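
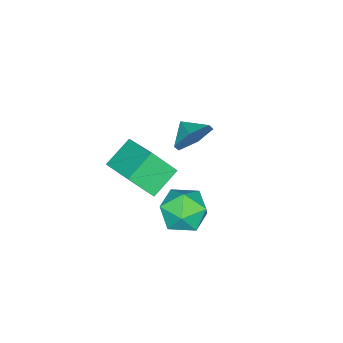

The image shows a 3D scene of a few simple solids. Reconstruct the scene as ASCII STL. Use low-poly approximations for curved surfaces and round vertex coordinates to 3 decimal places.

solid 
facet normal 0.358 0.863 -0.358
outer loop
vertex -2.104 0.996 -1.473
vertex -2.692 0.873 -2.358
vertex -3.097 1.391 -1.514
endloop
endfacet
facet normal -0.162 -0.311 0.936
outer loop
vertex -2.104 0.996 -1.473
vertex -3.097 1.391 -1.514
vertex -3.068 -0.033 -1.982
endloop
endfacet
facet normal 0.358 0.863 -0.358
outer loop
vertex -3.097 1.391 -1.514
vertex -2.692 0.873 -2.358
vertex -3.686 1.268 -2.399
endloop
endfacet
facet normal -0.802 -0.201 0.562
outer loop
vertex -3.097 1.391 -1.514
vertex -3.686 1.268 -2.399
vertex -3.068 -0.033 -1.982
endloop
endfacet
facet normal 0.358 0.863 -0.358
outer loop
vertex -3.686 1.268 -2.399
vertex -2.692 0.873 -2.358
vertex -3.281 0.75 -3.243
endloop
endfacet
facet normal -0.877 -0.461 -0.138
outer loop
vertex -3.686 1.268 -2.399
vertex -3.281 0.75 -3.243
vertex -3.068 -0.033 -1.982
endloop
endfacet
facet normal 0.358 0.863 -0.358
outer loop
vertex -3.281 0.75 -3.243
vertex -2.692 0.873 -2.358
vertex -2.287 0.355 -3.202
endloop
endfacet
facet normal -0.311 -0.830 -0.463
outer loop
vertex -3.281 0.75 -3.243
vertex -2.287 0.355 -3.202
vertex -3.068 -0.033 -1.982
endloop
endfacet
facet normal 0.358 0.863 -0.358
outer loop
vertex -2.287 0.355 -3.202
vertex -2.692 0.873 -2.358
vertex -1.699 0.478 -2.317
endloop
endfacet
facet normal 0.329 -0.940 -0.088
outer loop
vertex -2.287 0.355 -3.202
vertex -1.699 0.478 -2.317
vertex -3.068 -0.033 -1.982
endloop
endfacet
facet normal 0.358 0.863 -0.358
outer loop
vertex -1.699 0.478 -2.317
vertex -2.692 0.873 -2.358
vertex -2.104 0.996 -1.473
endloop
endfacet
facet normal 0.404 -0.681 0.611
outer loop
vertex -1.699 0.478 -2.317
vertex -2.104 0.996 -1.473
vertex -3.068 -0.033 -1.982
endloop
endfacet
facet normal -0.330 0.547 -0.769
outer loop
vertex 1.547 2.588 0.251
vertex 2.833 2.263 -0.532
vertex 0.653 0.943 -0.535
endloop
endfacet
facet normal -0.835 0.211 0.508
outer loop
vertex 1.187 0.057 0.712
vertex 1.547 2.588 0.251
vertex 0.653 0.943 -0.535
endloop
endfacet
facet normal -0.330 0.547 -0.770
outer loop
vertex 0.653 0.943 -0.535
vertex 2.833 2.263 -0.532
vertex 1.939 0.618 -1.317
endloop
endfacet
facet normal -0.440 -0.810 -0.387
outer loop
vertex 1.939 0.618 -1.317
vertex 1.187 0.057 0.712
vertex 0.653 0.943 -0.535
endloop
endfacet
facet normal 0.440 0.810 0.387
outer loop
vertex 1.547 2.588 0.251
vertex 3.367 1.377 0.715
vertex 2.833 2.263 -0.532
endloop
endfacet
facet normal -0.835 0.211 0.508
outer loop
vertex 2.081 1.702 1.497
vertex 1.547 2.588 0.251
vertex 1.187 0.057 0.712
endloop
endfacet
facet normal 0.440 0.810 0.387
outer loop
vertex 2.081 1.702 1.497
vertex 3.367 1.377 0.715
vertex 1.547 2.588 0.251
endloop
endfacet
facet normal 0.835 -0.211 -0.508
outer loop
vertex 2.833 2.263 -0.532
vertex 3.367 1.377 0.715
vertex 1.939 0.618 -1.317
endloop
endfacet
facet normal -0.440 -0.810 -0.387
outer loop
vertex 2.473 -0.268 -0.071
vertex 1.187 0.057 0.712
vertex 1.939 0.618 -1.317
endloop
endfacet
facet normal 0.835 -0.211 -0.508
outer loop
vertex 1.939 0.618 -1.317
vertex 3.367 1.377 0.715
vertex 2.473 -0.268 -0.071
endloop
endfacet
facet normal 0.330 -0.547 0.769
outer loop
vertex 2.473 -0.268 -0.071
vertex 2.081 1.702 1.497
vertex 1.187 0.057 0.712
endloop
endfacet
facet normal 0.330 -0.547 0.770
outer loop
vertex 3.367 1.377 0.715
vertex 2.081 1.702 1.497
vertex 2.473 -0.268 -0.071
endloop
endfacet
facet normal -0.141 0.973 -0.180
outer loop
vertex 0.962 3.166 -4.37
vertex -0.234 2.99 -4.385
vertex 0.324 3.263 -3.348
endloop
endfacet
facet normal 0.453 0.869 0.200
outer loop
vertex 0.962 3.166 -4.37
vertex 0.324 3.263 -3.348
vertex 1.396 2.702 -3.341
endloop
endfacet
facet normal 0.882 0.439 -0.174
outer loop
vertex 0.962 3.166 -4.37
vertex 1.396 2.702 -3.341
vertex 1.5 2.083 -4.375
endloop
endfacet
facet normal 0.552 0.278 -0.786
outer loop
vertex 0.962 3.166 -4.37
vertex 1.5 2.083 -4.375
vertex 0.493 2.261 -5.02
endloop
endfacet
facet normal -0.080 0.608 -0.790
outer loop
vertex 0.962 3.166 -4.37
vertex 0.493 2.261 -5.02
vertex -0.234 2.99 -4.385
endloop
endfacet
facet normal 0.272 0.530 0.803
outer loop
vertex 1.396 2.702 -3.341
vertex 0.324 3.263 -3.348
vertex 0.467 2.239 -2.72
endloop
endfacet
facet normal -0.689 0.700 0.187
outer loop
vertex 0.324 3.263 -3.348
vertex -0.234 2.99 -4.385
vertex -0.54 2.417 -3.365
endloop
endfacet
facet normal -0.589 0.109 -0.800
outer loop
vertex -0.234 2.99 -4.385
vertex 0.493 2.261 -5.02
vertex -0.436 1.798 -4.399
endloop
endfacet
facet normal 0.433 -0.426 -0.794
outer loop
vertex 0.493 2.261 -5.02
vertex 1.5 2.083 -4.375
vertex 0.636 1.237 -4.392
endloop
endfacet
facet normal 0.966 -0.166 0.197
outer loop
vertex 1.5 2.083 -4.375
vertex 1.396 2.702 -3.341
vertex 1.194 1.51 -3.355
endloop
endfacet
facet normal -0.552 -0.278 0.786
outer loop
vertex -0.002 1.334 -3.37
vertex 0.467 2.239 -2.72
vertex -0.54 2.417 -3.365
endloop
endfacet
facet normal -0.882 -0.439 0.174
outer loop
vertex -0.002 1.334 -3.37
vertex -0.54 2.417 -3.365
vertex -0.436 1.798 -4.399
endloop
endfacet
facet normal -0.453 -0.869 -0.200
outer loop
vertex -0.002 1.334 -3.37
vertex -0.436 1.798 -4.399
vertex 0.636 1.237 -4.392
endloop
endfacet
facet normal 0.141 -0.973 0.180
outer loop
vertex -0.002 1.334 -3.37
vertex 0.636 1.237 -4.392
vertex 1.194 1.51 -3.355
endloop
endfacet
facet normal 0.080 -0.608 0.790
outer loop
vertex -0.002 1.334 -3.37
vertex 1.194 1.51 -3.355
vertex 0.467 2.239 -2.72
endloop
endfacet
facet normal -0.433 0.426 0.794
outer loop
vertex -0.54 2.417 -3.365
vertex 0.467 2.239 -2.72
vertex 0.324 3.263 -3.348
endloop
endfacet
facet normal -0.966 0.166 -0.197
outer loop
vertex -0.436 1.798 -4.399
vertex -0.54 2.417 -3.365
vertex -0.234 2.99 -4.385
endloop
endfacet
facet normal -0.272 -0.530 -0.803
outer loop
vertex 0.636 1.237 -4.392
vertex -0.436 1.798 -4.399
vertex 0.493 2.261 -5.02
endloop
endfacet
facet normal 0.689 -0.700 -0.187
outer loop
vertex 1.194 1.51 -3.355
vertex 0.636 1.237 -4.392
vertex 1.5 2.083 -4.375
endloop
endfacet
facet normal 0.589 -0.109 0.800
outer loop
vertex 0.467 2.239 -2.72
vertex 1.194 1.51 -3.355
vertex 1.396 2.702 -3.341
endloop
endfacet

endsolid


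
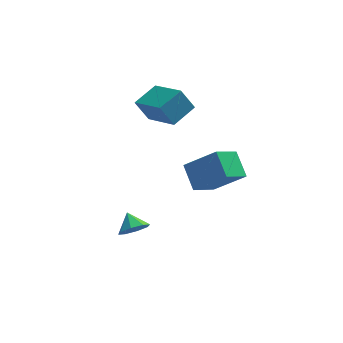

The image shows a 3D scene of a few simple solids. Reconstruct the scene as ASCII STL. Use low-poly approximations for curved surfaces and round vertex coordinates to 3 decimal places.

solid 
facet normal 0.255 -0.774 -0.579
outer loop
vertex -2.72 -0.44 -1.361
vertex -3.461 -0.481 -1.633
vertex -2.805 -0.1 -1.853
endloop
endfacet
facet normal 0.626 0.688 0.367
outer loop
vertex -2.72 -0.44 -1.361
vertex -2.805 -0.1 -1.853
vertex -3.719 0.301 -1.047
endloop
endfacet
facet normal 0.255 -0.774 -0.580
outer loop
vertex -2.805 -0.1 -1.853
vertex -3.461 -0.481 -1.633
vertex -3.275 0.017 -2.216
endloop
endfacet
facet normal 0.318 0.942 -0.108
outer loop
vertex -2.805 -0.1 -1.853
vertex -3.275 0.017 -2.216
vertex -3.719 0.301 -1.047
endloop
endfacet
facet normal 0.254 -0.774 -0.580
outer loop
vertex -3.275 0.017 -2.216
vertex -3.461 -0.481 -1.633
vertex -3.853 -0.157 -2.237
endloop
endfacet
facet normal -0.262 0.910 -0.321
outer loop
vertex -3.275 0.017 -2.216
vertex -3.853 -0.157 -2.237
vertex -3.719 0.301 -1.047
endloop
endfacet
facet normal 0.255 -0.773 -0.580
outer loop
vertex -3.853 -0.157 -2.237
vertex -3.461 -0.481 -1.633
vertex -4.202 -0.522 -1.904
endloop
endfacet
facet normal -0.779 0.610 -0.147
outer loop
vertex -3.853 -0.157 -2.237
vertex -4.202 -0.522 -1.904
vertex -3.719 0.301 -1.047
endloop
endfacet
facet normal 0.255 -0.774 -0.579
outer loop
vertex -4.202 -0.522 -1.904
vertex -3.461 -0.481 -1.633
vertex -4.117 -0.862 -1.412
endloop
endfacet
facet normal -0.925 0.219 0.311
outer loop
vertex -4.202 -0.522 -1.904
vertex -4.117 -0.862 -1.412
vertex -3.719 0.301 -1.047
endloop
endfacet
facet normal 0.255 -0.775 -0.579
outer loop
vertex -4.117 -0.862 -1.412
vertex -3.461 -0.481 -1.633
vertex -3.648 -0.979 -1.049
endloop
endfacet
facet normal -0.617 -0.035 0.786
outer loop
vertex -4.117 -0.862 -1.412
vertex -3.648 -0.979 -1.049
vertex -3.719 0.301 -1.047
endloop
endfacet
facet normal 0.254 -0.775 -0.579
outer loop
vertex -3.648 -0.979 -1.049
vertex -3.461 -0.481 -1.633
vertex -3.069 -0.805 -1.028
endloop
endfacet
facet normal -0.035 -0.004 0.999
outer loop
vertex -3.648 -0.979 -1.049
vertex -3.069 -0.805 -1.028
vertex -3.719 0.301 -1.047
endloop
endfacet
facet normal 0.256 -0.774 -0.580
outer loop
vertex -3.069 -0.805 -1.028
vertex -3.461 -0.481 -1.633
vertex -2.72 -0.44 -1.361
endloop
endfacet
facet normal 0.479 0.296 0.826
outer loop
vertex -3.069 -0.805 -1.028
vertex -2.72 -0.44 -1.361
vertex -3.719 0.301 -1.047
endloop
endfacet
facet normal -0.494 0.143 0.857
outer loop
vertex -0.899 3.194 5.218
vertex -1.933 4.912 4.336
vertex -1.965 2.313 4.75
endloop
endfacet
facet normal 0.471 -0.784 0.403
outer loop
vertex -1.327 2.128 3.644
vertex -0.899 3.194 5.218
vertex -1.965 2.313 4.75
endloop
endfacet
facet normal -0.494 0.143 0.857
outer loop
vertex -1.965 2.313 4.75
vertex -1.933 4.912 4.336
vertex -2.999 4.03 3.868
endloop
endfacet
facet normal -0.730 -0.604 -0.320
outer loop
vertex -2.999 4.03 3.868
vertex -1.327 2.128 3.644
vertex -1.965 2.313 4.75
endloop
endfacet
facet normal 0.730 0.604 0.320
outer loop
vertex -0.899 3.194 5.218
vertex -1.295 4.727 3.23
vertex -1.933 4.912 4.336
endloop
endfacet
facet normal 0.472 -0.784 0.403
outer loop
vertex -0.261 3.01 4.112
vertex -0.899 3.194 5.218
vertex -1.327 2.128 3.644
endloop
endfacet
facet normal 0.730 0.604 0.320
outer loop
vertex -0.261 3.01 4.112
vertex -1.295 4.727 3.23
vertex -0.899 3.194 5.218
endloop
endfacet
facet normal -0.472 0.784 -0.403
outer loop
vertex -1.933 4.912 4.336
vertex -1.295 4.727 3.23
vertex -2.999 4.03 3.868
endloop
endfacet
facet normal -0.730 -0.604 -0.321
outer loop
vertex -2.361 3.846 2.762
vertex -1.327 2.128 3.644
vertex -2.999 4.03 3.868
endloop
endfacet
facet normal -0.472 0.785 -0.403
outer loop
vertex -2.999 4.03 3.868
vertex -1.295 4.727 3.23
vertex -2.361 3.846 2.762
endloop
endfacet
facet normal 0.494 -0.143 -0.857
outer loop
vertex -2.361 3.846 2.762
vertex -0.261 3.01 4.112
vertex -1.327 2.128 3.644
endloop
endfacet
facet normal 0.494 -0.143 -0.857
outer loop
vertex -1.295 4.727 3.23
vertex -0.261 3.01 4.112
vertex -2.361 3.846 2.762
endloop
endfacet
facet normal -0.649 -0.553 0.523
outer loop
vertex 0.466 -2.869 3.989
vertex 0.147 -1.732 4.796
vertex -0.938 -2.388 2.755
endloop
endfacet
facet normal 0.224 -0.795 -0.564
outer loop
vertex 0.093 -1.508 1.924
vertex 0.466 -2.869 3.989
vertex -0.938 -2.388 2.755
endloop
endfacet
facet normal -0.649 -0.553 0.523
outer loop
vertex -0.938 -2.388 2.755
vertex 0.147 -1.732 4.796
vertex -1.257 -1.251 3.562
endloop
endfacet
facet normal -0.728 0.249 -0.639
outer loop
vertex -1.257 -1.251 3.562
vertex 0.093 -1.508 1.924
vertex -0.938 -2.388 2.755
endloop
endfacet
facet normal 0.728 -0.249 0.639
outer loop
vertex 0.466 -2.869 3.989
vertex 1.178 -0.852 3.965
vertex 0.147 -1.732 4.796
endloop
endfacet
facet normal 0.224 -0.795 -0.564
outer loop
vertex 1.497 -1.989 3.158
vertex 0.466 -2.869 3.989
vertex 0.093 -1.508 1.924
endloop
endfacet
facet normal 0.728 -0.249 0.639
outer loop
vertex 1.497 -1.989 3.158
vertex 1.178 -0.852 3.965
vertex 0.466 -2.869 3.989
endloop
endfacet
facet normal -0.224 0.795 0.564
outer loop
vertex 0.147 -1.732 4.796
vertex 1.178 -0.852 3.965
vertex -1.257 -1.251 3.562
endloop
endfacet
facet normal -0.728 0.249 -0.639
outer loop
vertex -0.226 -0.371 2.731
vertex 0.093 -1.508 1.924
vertex -1.257 -1.251 3.562
endloop
endfacet
facet normal -0.224 0.795 0.564
outer loop
vertex -1.257 -1.251 3.562
vertex 1.178 -0.852 3.965
vertex -0.226 -0.371 2.731
endloop
endfacet
facet normal 0.649 0.553 -0.523
outer loop
vertex -0.226 -0.371 2.731
vertex 1.497 -1.989 3.158
vertex 0.093 -1.508 1.924
endloop
endfacet
facet normal 0.649 0.553 -0.523
outer loop
vertex 1.178 -0.852 3.965
vertex 1.497 -1.989 3.158
vertex -0.226 -0.371 2.731
endloop
endfacet

endsolid


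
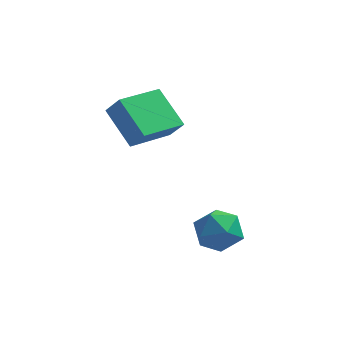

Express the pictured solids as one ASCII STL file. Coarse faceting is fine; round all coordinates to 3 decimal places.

solid 
facet normal -0.599 -0.784 0.163
outer loop
vertex -2.194 -0.225 3.352
vertex -2.796 0.055 2.487
vertex -1.035 -1.356 2.179
endloop
endfacet
facet normal 0.552 -0.257 0.793
outer loop
vertex 0.236 0.305 1.833
vertex -2.194 -0.225 3.352
vertex -1.035 -1.356 2.179
endloop
endfacet
facet normal -0.599 -0.784 0.163
outer loop
vertex -1.035 -1.356 2.179
vertex -2.796 0.055 2.487
vertex -1.636 -1.076 1.314
endloop
endfacet
facet normal 0.580 -0.566 -0.586
outer loop
vertex -1.636 -1.076 1.314
vertex 0.236 0.305 1.833
vertex -1.035 -1.356 2.179
endloop
endfacet
facet normal -0.580 0.566 0.587
outer loop
vertex -2.194 -0.225 3.352
vertex -1.525 1.716 2.141
vertex -2.796 0.055 2.487
endloop
endfacet
facet normal 0.552 -0.257 0.793
outer loop
vertex -0.924 1.436 3.006
vertex -2.194 -0.225 3.352
vertex 0.236 0.305 1.833
endloop
endfacet
facet normal -0.580 0.566 0.586
outer loop
vertex -0.924 1.436 3.006
vertex -1.525 1.716 2.141
vertex -2.194 -0.225 3.352
endloop
endfacet
facet normal -0.552 0.257 -0.793
outer loop
vertex -2.796 0.055 2.487
vertex -1.525 1.716 2.141
vertex -1.636 -1.076 1.314
endloop
endfacet
facet normal 0.580 -0.565 -0.587
outer loop
vertex -0.366 0.585 0.968
vertex 0.236 0.305 1.833
vertex -1.636 -1.076 1.314
endloop
endfacet
facet normal -0.552 0.257 -0.793
outer loop
vertex -1.636 -1.076 1.314
vertex -1.525 1.716 2.141
vertex -0.366 0.585 0.968
endloop
endfacet
facet normal 0.599 0.784 -0.163
outer loop
vertex -0.366 0.585 0.968
vertex -0.924 1.436 3.006
vertex 0.236 0.305 1.833
endloop
endfacet
facet normal 0.600 0.784 -0.163
outer loop
vertex -1.525 1.716 2.141
vertex -0.924 1.436 3.006
vertex -0.366 0.585 0.968
endloop
endfacet
facet normal 0.317 -0.243 0.917
outer loop
vertex 2.657 -2.185 -1.385
vertex 1.673 -2.569 -1.146
vertex 2.419 -3.224 -1.578
endloop
endfacet
facet normal 0.851 -0.278 0.445
outer loop
vertex 2.657 -2.185 -1.385
vertex 2.419 -3.224 -1.578
vertex 2.985 -2.654 -2.305
endloop
endfacet
facet normal 0.920 0.365 0.142
outer loop
vertex 2.657 -2.185 -1.385
vertex 2.985 -2.654 -2.305
vertex 2.588 -1.646 -2.321
endloop
endfacet
facet normal 0.428 0.796 0.427
outer loop
vertex 2.657 -2.185 -1.385
vertex 2.588 -1.646 -2.321
vertex 1.777 -1.594 -1.605
endloop
endfacet
facet normal 0.056 0.420 0.906
outer loop
vertex 2.657 -2.185 -1.385
vertex 1.777 -1.594 -1.605
vertex 1.673 -2.569 -1.146
endloop
endfacet
facet normal 0.666 -0.743 -0.064
outer loop
vertex 2.985 -2.654 -2.305
vertex 2.419 -3.224 -1.578
vertex 2.203 -3.326 -2.635
endloop
endfacet
facet normal -0.199 -0.687 0.699
outer loop
vertex 2.419 -3.224 -1.578
vertex 1.673 -2.569 -1.146
vertex 1.392 -3.274 -1.919
endloop
endfacet
facet normal -0.621 0.387 0.682
outer loop
vertex 1.673 -2.569 -1.146
vertex 1.777 -1.594 -1.605
vertex 0.995 -2.266 -1.935
endloop
endfacet
facet normal -0.018 0.996 -0.092
outer loop
vertex 1.777 -1.594 -1.605
vertex 2.588 -1.646 -2.321
vertex 1.561 -1.696 -2.662
endloop
endfacet
facet normal 0.778 0.297 -0.554
outer loop
vertex 2.588 -1.646 -2.321
vertex 2.985 -2.654 -2.305
vertex 2.307 -2.351 -3.094
endloop
endfacet
facet normal -0.428 -0.796 -0.427
outer loop
vertex 1.323 -2.735 -2.855
vertex 2.203 -3.326 -2.635
vertex 1.392 -3.274 -1.919
endloop
endfacet
facet normal -0.920 -0.365 -0.142
outer loop
vertex 1.323 -2.735 -2.855
vertex 1.392 -3.274 -1.919
vertex 0.995 -2.266 -1.935
endloop
endfacet
facet normal -0.851 0.278 -0.445
outer loop
vertex 1.323 -2.735 -2.855
vertex 0.995 -2.266 -1.935
vertex 1.561 -1.696 -2.662
endloop
endfacet
facet normal -0.317 0.243 -0.917
outer loop
vertex 1.323 -2.735 -2.855
vertex 1.561 -1.696 -2.662
vertex 2.307 -2.351 -3.094
endloop
endfacet
facet normal -0.056 -0.420 -0.906
outer loop
vertex 1.323 -2.735 -2.855
vertex 2.307 -2.351 -3.094
vertex 2.203 -3.326 -2.635
endloop
endfacet
facet normal 0.018 -0.996 0.092
outer loop
vertex 1.392 -3.274 -1.919
vertex 2.203 -3.326 -2.635
vertex 2.419 -3.224 -1.578
endloop
endfacet
facet normal -0.778 -0.297 0.554
outer loop
vertex 0.995 -2.266 -1.935
vertex 1.392 -3.274 -1.919
vertex 1.673 -2.569 -1.146
endloop
endfacet
facet normal -0.666 0.743 0.064
outer loop
vertex 1.561 -1.696 -2.662
vertex 0.995 -2.266 -1.935
vertex 1.777 -1.594 -1.605
endloop
endfacet
facet normal 0.199 0.687 -0.699
outer loop
vertex 2.307 -2.351 -3.094
vertex 1.561 -1.696 -2.662
vertex 2.588 -1.646 -2.321
endloop
endfacet
facet normal 0.621 -0.387 -0.682
outer loop
vertex 2.203 -3.326 -2.635
vertex 2.307 -2.351 -3.094
vertex 2.985 -2.654 -2.305
endloop
endfacet

endsolid


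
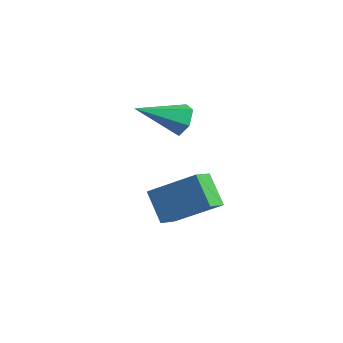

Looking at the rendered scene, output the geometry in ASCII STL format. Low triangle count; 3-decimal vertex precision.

solid 
facet normal -0.485 0.825 -0.290
outer loop
vertex -3.116 1.33 -2.971
vertex -1.812 2.473 -1.896
vertex -2.28 1.428 -4.09
endloop
endfacet
facet normal -0.639 -0.560 -0.527
outer loop
vertex -1.868 0.727 -3.844
vertex -3.116 1.33 -2.971
vertex -2.28 1.428 -4.09
endloop
endfacet
facet normal -0.485 0.825 -0.290
outer loop
vertex -2.28 1.428 -4.09
vertex -1.812 2.473 -1.896
vertex -0.976 2.571 -3.015
endloop
endfacet
facet normal 0.597 0.070 -0.799
outer loop
vertex -0.976 2.571 -3.015
vertex -1.868 0.727 -3.844
vertex -2.28 1.428 -4.09
endloop
endfacet
facet normal -0.597 -0.070 0.799
outer loop
vertex -3.116 1.33 -2.971
vertex -1.4 1.772 -1.65
vertex -1.812 2.473 -1.896
endloop
endfacet
facet normal -0.639 -0.560 -0.527
outer loop
vertex -2.704 0.629 -2.725
vertex -3.116 1.33 -2.971
vertex -1.868 0.727 -3.844
endloop
endfacet
facet normal -0.597 -0.070 0.799
outer loop
vertex -2.704 0.629 -2.725
vertex -1.4 1.772 -1.65
vertex -3.116 1.33 -2.971
endloop
endfacet
facet normal 0.639 0.560 0.527
outer loop
vertex -1.812 2.473 -1.896
vertex -1.4 1.772 -1.65
vertex -0.976 2.571 -3.015
endloop
endfacet
facet normal 0.597 0.070 -0.799
outer loop
vertex -0.564 1.87 -2.769
vertex -1.868 0.727 -3.844
vertex -0.976 2.571 -3.015
endloop
endfacet
facet normal 0.639 0.560 0.527
outer loop
vertex -0.976 2.571 -3.015
vertex -1.4 1.772 -1.65
vertex -0.564 1.87 -2.769
endloop
endfacet
facet normal 0.485 -0.825 0.290
outer loop
vertex -0.564 1.87 -2.769
vertex -2.704 0.629 -2.725
vertex -1.868 0.727 -3.844
endloop
endfacet
facet normal 0.485 -0.825 0.290
outer loop
vertex -1.4 1.772 -1.65
vertex -2.704 0.629 -2.725
vertex -0.564 1.87 -2.769
endloop
endfacet
facet normal 0.136 0.906 -0.400
outer loop
vertex -1.647 1.281 0.095
vertex -1.96 1.568 0.639
vertex -1.277 1.469 0.647
endloop
endfacet
facet normal 0.745 -0.597 -0.296
outer loop
vertex -1.647 1.281 0.095
vertex -1.277 1.469 0.647
vertex -2.2 -0.028 1.341
endloop
endfacet
facet normal 0.136 0.907 -0.399
outer loop
vertex -1.277 1.469 0.647
vertex -1.96 1.568 0.639
vertex -1.59 1.755 1.191
endloop
endfacet
facet normal 0.790 -0.222 0.571
outer loop
vertex -1.277 1.469 0.647
vertex -1.59 1.755 1.191
vertex -2.2 -0.028 1.341
endloop
endfacet
facet normal 0.136 0.907 -0.399
outer loop
vertex -1.59 1.755 1.191
vertex -1.96 1.568 0.639
vertex -2.273 1.854 1.183
endloop
endfacet
facet normal 0.000 0.084 0.996
outer loop
vertex -1.59 1.755 1.191
vertex -2.273 1.854 1.183
vertex -2.2 -0.028 1.341
endloop
endfacet
facet normal 0.136 0.907 -0.399
outer loop
vertex -2.273 1.854 1.183
vertex -1.96 1.568 0.639
vertex -2.643 1.667 0.631
endloop
endfacet
facet normal -0.833 0.014 0.553
outer loop
vertex -2.273 1.854 1.183
vertex -2.643 1.667 0.631
vertex -2.2 -0.028 1.341
endloop
endfacet
facet normal 0.136 0.907 -0.398
outer loop
vertex -2.643 1.667 0.631
vertex -1.96 1.568 0.639
vertex -2.329 1.381 0.087
endloop
endfacet
facet normal -0.877 -0.362 -0.316
outer loop
vertex -2.643 1.667 0.631
vertex -2.329 1.381 0.087
vertex -2.2 -0.028 1.341
endloop
endfacet
facet normal 0.138 0.907 -0.399
outer loop
vertex -2.329 1.381 0.087
vertex -1.96 1.568 0.639
vertex -1.647 1.281 0.095
endloop
endfacet
facet normal -0.089 -0.667 -0.740
outer loop
vertex -2.329 1.381 0.087
vertex -1.647 1.281 0.095
vertex -2.2 -0.028 1.341
endloop
endfacet

endsolid


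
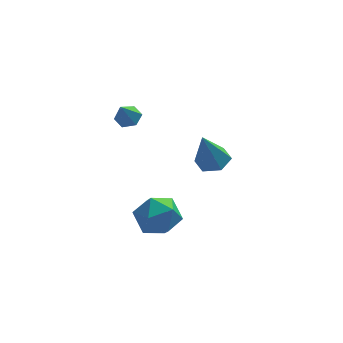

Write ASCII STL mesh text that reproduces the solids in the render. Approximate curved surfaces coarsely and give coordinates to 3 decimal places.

solid 
facet normal -0.634 0.522 0.570
outer loop
vertex -3.544 2.147 -0.941
vertex -2.85 2.209 -0.226
vertex -2.904 2.914 -0.931
endloop
endfacet
facet normal -0.761 0.637 -0.122
outer loop
vertex -3.544 2.147 -0.941
vertex -2.904 2.914 -0.931
vertex -3.137 2.47 -1.795
endloop
endfacet
facet normal -0.904 0.007 -0.428
outer loop
vertex -3.544 2.147 -0.941
vertex -3.137 2.47 -1.795
vertex -3.226 1.49 -1.623
endloop
endfacet
facet normal -0.865 -0.497 0.075
outer loop
vertex -3.544 2.147 -0.941
vertex -3.226 1.49 -1.623
vertex -3.049 1.329 -0.654
endloop
endfacet
facet normal -0.698 -0.179 0.693
outer loop
vertex -3.544 2.147 -0.941
vertex -3.049 1.329 -0.654
vertex -2.85 2.209 -0.226
endloop
endfacet
facet normal -0.164 0.895 -0.416
outer loop
vertex -3.137 2.47 -1.795
vertex -2.904 2.914 -0.931
vertex -2.191 2.731 -1.606
endloop
endfacet
facet normal 0.041 0.708 0.705
outer loop
vertex -2.904 2.914 -0.931
vertex -2.85 2.209 -0.226
vertex -2.014 2.57 -0.637
endloop
endfacet
facet normal -0.063 -0.425 0.903
outer loop
vertex -2.85 2.209 -0.226
vertex -3.049 1.329 -0.654
vertex -2.103 1.59 -0.465
endloop
endfacet
facet normal -0.331 -0.939 -0.095
outer loop
vertex -3.049 1.329 -0.654
vertex -3.226 1.49 -1.623
vertex -2.336 1.146 -1.329
endloop
endfacet
facet normal -0.394 -0.124 -0.911
outer loop
vertex -3.226 1.49 -1.623
vertex -3.137 2.47 -1.795
vertex -2.39 1.851 -2.034
endloop
endfacet
facet normal 0.865 0.497 -0.075
outer loop
vertex -1.696 1.913 -1.319
vertex -2.191 2.731 -1.606
vertex -2.014 2.57 -0.637
endloop
endfacet
facet normal 0.904 -0.007 0.428
outer loop
vertex -1.696 1.913 -1.319
vertex -2.014 2.57 -0.637
vertex -2.103 1.59 -0.465
endloop
endfacet
facet normal 0.761 -0.637 0.122
outer loop
vertex -1.696 1.913 -1.319
vertex -2.103 1.59 -0.465
vertex -2.336 1.146 -1.329
endloop
endfacet
facet normal 0.634 -0.522 -0.570
outer loop
vertex -1.696 1.913 -1.319
vertex -2.336 1.146 -1.329
vertex -2.39 1.851 -2.034
endloop
endfacet
facet normal 0.698 0.179 -0.693
outer loop
vertex -1.696 1.913 -1.319
vertex -2.39 1.851 -2.034
vertex -2.191 2.731 -1.606
endloop
endfacet
facet normal 0.331 0.939 0.095
outer loop
vertex -2.014 2.57 -0.637
vertex -2.191 2.731 -1.606
vertex -2.904 2.914 -0.931
endloop
endfacet
facet normal 0.394 0.124 0.911
outer loop
vertex -2.103 1.59 -0.465
vertex -2.014 2.57 -0.637
vertex -2.85 2.209 -0.226
endloop
endfacet
facet normal 0.164 -0.895 0.416
outer loop
vertex -2.336 1.146 -1.329
vertex -2.103 1.59 -0.465
vertex -3.049 1.329 -0.654
endloop
endfacet
facet normal -0.041 -0.708 -0.705
outer loop
vertex -2.39 1.851 -2.034
vertex -2.336 1.146 -1.329
vertex -3.226 1.49 -1.623
endloop
endfacet
facet normal 0.063 0.425 -0.903
outer loop
vertex -2.191 2.731 -1.606
vertex -2.39 1.851 -2.034
vertex -3.137 2.47 -1.795
endloop
endfacet
facet normal 0.276 0.187 -0.943
outer loop
vertex 0.306 3.217 0.933
vertex -0.37 3.407 0.773
vertex 0.097 3.902 1.008
endloop
endfacet
facet normal 0.762 0.164 0.627
outer loop
vertex 0.306 3.217 0.933
vertex 0.097 3.902 1.008
vertex -0.83 3.093 2.347
endloop
endfacet
facet normal 0.276 0.187 -0.943
outer loop
vertex 0.097 3.902 1.008
vertex -0.37 3.407 0.773
vertex -0.579 4.092 0.848
endloop
endfacet
facet normal 0.097 0.821 0.563
outer loop
vertex 0.097 3.902 1.008
vertex -0.579 4.092 0.848
vertex -0.83 3.093 2.347
endloop
endfacet
facet normal 0.276 0.187 -0.943
outer loop
vertex -0.579 4.092 0.848
vertex -0.37 3.407 0.773
vertex -1.046 3.597 0.613
endloop
endfacet
facet normal -0.761 0.591 0.267
outer loop
vertex -0.579 4.092 0.848
vertex -1.046 3.597 0.613
vertex -0.83 3.093 2.347
endloop
endfacet
facet normal 0.276 0.187 -0.943
outer loop
vertex -1.046 3.597 0.613
vertex -0.37 3.407 0.773
vertex -0.837 2.912 0.538
endloop
endfacet
facet normal -0.955 -0.295 0.033
outer loop
vertex -1.046 3.597 0.613
vertex -0.837 2.912 0.538
vertex -0.83 3.093 2.347
endloop
endfacet
facet normal 0.276 0.187 -0.943
outer loop
vertex -0.837 2.912 0.538
vertex -0.37 3.407 0.773
vertex -0.161 2.722 0.698
endloop
endfacet
facet normal -0.290 -0.952 0.096
outer loop
vertex -0.837 2.912 0.538
vertex -0.161 2.722 0.698
vertex -0.83 3.093 2.347
endloop
endfacet
facet normal 0.276 0.187 -0.943
outer loop
vertex -0.161 2.722 0.698
vertex -0.37 3.407 0.773
vertex 0.306 3.217 0.933
endloop
endfacet
facet normal 0.568 -0.723 0.393
outer loop
vertex -0.161 2.722 0.698
vertex 0.306 3.217 0.933
vertex -0.83 3.093 2.347
endloop
endfacet
facet normal 0.294 0.436 -0.850
outer loop
vertex -2.982 3.719 3.36
vertex -3.498 3.8 3.223
vertex -3.232 4.174 3.507
endloop
endfacet
facet normal 0.654 0.118 0.748
outer loop
vertex -2.982 3.719 3.36
vertex -3.232 4.174 3.507
vertex -3.822 3.32 4.157
endloop
endfacet
facet normal 0.296 0.435 -0.850
outer loop
vertex -3.232 4.174 3.507
vertex -3.498 3.8 3.223
vertex -3.747 4.256 3.37
endloop
endfacet
facet normal -0.099 0.645 0.758
outer loop
vertex -3.232 4.174 3.507
vertex -3.747 4.256 3.37
vertex -3.822 3.32 4.157
endloop
endfacet
facet normal 0.297 0.436 -0.849
outer loop
vertex -3.747 4.256 3.37
vertex -3.498 3.8 3.223
vertex -4.013 3.882 3.085
endloop
endfacet
facet normal -0.869 0.357 0.342
outer loop
vertex -3.747 4.256 3.37
vertex -4.013 3.882 3.085
vertex -3.822 3.32 4.157
endloop
endfacet
facet normal 0.297 0.436 -0.849
outer loop
vertex -4.013 3.882 3.085
vertex -3.498 3.8 3.223
vertex -3.764 3.426 2.938
endloop
endfacet
facet normal -0.886 -0.457 -0.082
outer loop
vertex -4.013 3.882 3.085
vertex -3.764 3.426 2.938
vertex -3.822 3.32 4.157
endloop
endfacet
facet normal 0.294 0.438 -0.849
outer loop
vertex -3.764 3.426 2.938
vertex -3.498 3.8 3.223
vertex -3.248 3.345 3.075
endloop
endfacet
facet normal -0.131 -0.987 -0.092
outer loop
vertex -3.764 3.426 2.938
vertex -3.248 3.345 3.075
vertex -3.822 3.32 4.157
endloop
endfacet
facet normal 0.294 0.438 -0.849
outer loop
vertex -3.248 3.345 3.075
vertex -3.498 3.8 3.223
vertex -2.982 3.719 3.36
endloop
endfacet
facet normal 0.638 -0.699 0.322
outer loop
vertex -3.248 3.345 3.075
vertex -2.982 3.719 3.36
vertex -3.822 3.32 4.157
endloop
endfacet

endsolid


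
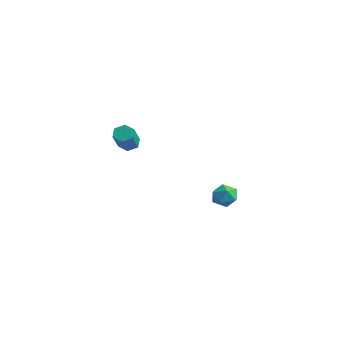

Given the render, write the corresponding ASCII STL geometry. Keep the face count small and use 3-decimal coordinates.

solid 
facet normal 0.293 0.222 0.930
outer loop
vertex -3.003 4.075 -1.429
vertex -3.5 3.603 -1.16
vertex -2.819 3.371 -1.319
endloop
endfacet
facet normal 0.833 0.291 0.470
outer loop
vertex -3.003 4.075 -1.429
vertex -2.819 3.371 -1.319
vertex -2.597 3.719 -1.928
endloop
endfacet
facet normal 0.641 0.767 -0.025
outer loop
vertex -3.003 4.075 -1.429
vertex -2.597 3.719 -1.928
vertex -3.14 4.166 -2.146
endloop
endfacet
facet normal -0.018 0.991 0.129
outer loop
vertex -3.003 4.075 -1.429
vertex -3.14 4.166 -2.146
vertex -3.698 4.094 -1.672
endloop
endfacet
facet normal -0.233 0.655 0.719
outer loop
vertex -3.003 4.075 -1.429
vertex -3.698 4.094 -1.672
vertex -3.5 3.603 -1.16
endloop
endfacet
facet normal 0.930 -0.337 0.146
outer loop
vertex -2.597 3.719 -1.928
vertex -2.819 3.371 -1.319
vertex -2.842 3.026 -1.968
endloop
endfacet
facet normal 0.055 -0.450 0.891
outer loop
vertex -2.819 3.371 -1.319
vertex -3.5 3.603 -1.16
vertex -3.4 2.954 -1.494
endloop
endfacet
facet normal -0.798 0.250 0.549
outer loop
vertex -3.5 3.603 -1.16
vertex -3.698 4.094 -1.672
vertex -3.943 3.401 -1.712
endloop
endfacet
facet normal -0.448 0.796 -0.407
outer loop
vertex -3.698 4.094 -1.672
vertex -3.14 4.166 -2.146
vertex -3.721 3.749 -2.321
endloop
endfacet
facet normal 0.619 0.433 -0.655
outer loop
vertex -3.14 4.166 -2.146
vertex -2.597 3.719 -1.928
vertex -3.04 3.517 -2.48
endloop
endfacet
facet normal 0.018 -0.991 -0.129
outer loop
vertex -3.537 3.045 -2.211
vertex -2.842 3.026 -1.968
vertex -3.4 2.954 -1.494
endloop
endfacet
facet normal -0.641 -0.767 0.025
outer loop
vertex -3.537 3.045 -2.211
vertex -3.4 2.954 -1.494
vertex -3.943 3.401 -1.712
endloop
endfacet
facet normal -0.833 -0.291 -0.470
outer loop
vertex -3.537 3.045 -2.211
vertex -3.943 3.401 -1.712
vertex -3.721 3.749 -2.321
endloop
endfacet
facet normal -0.293 -0.222 -0.930
outer loop
vertex -3.537 3.045 -2.211
vertex -3.721 3.749 -2.321
vertex -3.04 3.517 -2.48
endloop
endfacet
facet normal 0.233 -0.655 -0.719
outer loop
vertex -3.537 3.045 -2.211
vertex -3.04 3.517 -2.48
vertex -2.842 3.026 -1.968
endloop
endfacet
facet normal 0.448 -0.796 0.407
outer loop
vertex -3.4 2.954 -1.494
vertex -2.842 3.026 -1.968
vertex -2.819 3.371 -1.319
endloop
endfacet
facet normal -0.619 -0.433 0.655
outer loop
vertex -3.943 3.401 -1.712
vertex -3.4 2.954 -1.494
vertex -3.5 3.603 -1.16
endloop
endfacet
facet normal -0.930 0.337 -0.146
outer loop
vertex -3.721 3.749 -2.321
vertex -3.943 3.401 -1.712
vertex -3.698 4.094 -1.672
endloop
endfacet
facet normal -0.055 0.450 -0.891
outer loop
vertex -3.04 3.517 -2.48
vertex -3.721 3.749 -2.321
vertex -3.14 4.166 -2.146
endloop
endfacet
facet normal 0.798 -0.250 -0.549
outer loop
vertex -2.842 3.026 -1.968
vertex -3.04 3.517 -2.48
vertex -2.597 3.719 -1.928
endloop
endfacet
facet normal -0.500 0.534 -0.682
outer loop
vertex -2.305 -2.558 2.809
vertex -2.552 -2.304 3.189
vertex -2.103 -2.12 3.004
endloop
endfacet
facet normal 0.774 -0.077 -0.628
outer loop
vertex -2.305 -2.558 2.809
vertex -2.103 -2.12 3.004
vertex -1.6 -3.31 3.771
endloop
endfacet
facet normal 0.774 -0.078 -0.629
outer loop
vertex -1.6 -3.31 3.771
vertex -2.103 -2.12 3.004
vertex -1.398 -2.873 3.965
endloop
endfacet
facet normal 0.499 -0.534 0.683
outer loop
vertex -1.6 -3.31 3.771
vertex -1.398 -2.873 3.965
vertex -1.848 -3.056 4.151
endloop
endfacet
facet normal -0.500 0.534 -0.682
outer loop
vertex -2.103 -2.12 3.004
vertex -2.552 -2.304 3.189
vertex -2.35 -1.866 3.384
endloop
endfacet
facet normal 0.724 0.690 0.009
outer loop
vertex -2.103 -2.12 3.004
vertex -2.35 -1.866 3.384
vertex -1.398 -2.873 3.965
endloop
endfacet
facet normal 0.724 0.690 0.011
outer loop
vertex -1.398 -2.873 3.965
vertex -2.35 -1.866 3.384
vertex -1.646 -2.619 4.346
endloop
endfacet
facet normal 0.499 -0.535 0.682
outer loop
vertex -1.398 -2.873 3.965
vertex -1.646 -2.619 4.346
vertex -1.848 -3.056 4.151
endloop
endfacet
facet normal -0.499 0.534 -0.683
outer loop
vertex -2.35 -1.866 3.384
vertex -2.552 -2.304 3.189
vertex -2.8 -2.05 3.569
endloop
endfacet
facet normal -0.051 0.768 0.639
outer loop
vertex -2.35 -1.866 3.384
vertex -2.8 -2.05 3.569
vertex -1.646 -2.619 4.346
endloop
endfacet
facet normal -0.050 0.769 0.638
outer loop
vertex -1.646 -2.619 4.346
vertex -2.8 -2.05 3.569
vertex -2.095 -2.802 4.531
endloop
endfacet
facet normal 0.499 -0.535 0.682
outer loop
vertex -1.646 -2.619 4.346
vertex -2.095 -2.802 4.531
vertex -1.848 -3.056 4.151
endloop
endfacet
facet normal -0.499 0.534 -0.683
outer loop
vertex -2.8 -2.05 3.569
vertex -2.552 -2.304 3.189
vertex -3.002 -2.487 3.375
endloop
endfacet
facet normal -0.774 0.079 0.629
outer loop
vertex -2.8 -2.05 3.569
vertex -3.002 -2.487 3.375
vertex -2.095 -2.802 4.531
endloop
endfacet
facet normal -0.774 0.077 0.628
outer loop
vertex -2.095 -2.802 4.531
vertex -3.002 -2.487 3.375
vertex -2.297 -3.24 4.336
endloop
endfacet
facet normal 0.500 -0.534 0.682
outer loop
vertex -2.095 -2.802 4.531
vertex -2.297 -3.24 4.336
vertex -1.848 -3.056 4.151
endloop
endfacet
facet normal -0.499 0.535 -0.682
outer loop
vertex -3.002 -2.487 3.375
vertex -2.552 -2.304 3.189
vertex -2.754 -2.741 2.994
endloop
endfacet
facet normal -0.723 -0.690 -0.010
outer loop
vertex -3.002 -2.487 3.375
vertex -2.754 -2.741 2.994
vertex -2.297 -3.24 4.336
endloop
endfacet
facet normal -0.724 -0.690 -0.010
outer loop
vertex -2.297 -3.24 4.336
vertex -2.754 -2.741 2.994
vertex -2.05 -3.494 3.956
endloop
endfacet
facet normal 0.500 -0.534 0.682
outer loop
vertex -2.297 -3.24 4.336
vertex -2.05 -3.494 3.956
vertex -1.848 -3.056 4.151
endloop
endfacet
facet normal -0.499 0.535 -0.682
outer loop
vertex -2.754 -2.741 2.994
vertex -2.552 -2.304 3.189
vertex -2.305 -2.558 2.809
endloop
endfacet
facet normal 0.050 -0.768 -0.638
outer loop
vertex -2.754 -2.741 2.994
vertex -2.305 -2.558 2.809
vertex -2.05 -3.494 3.956
endloop
endfacet
facet normal 0.052 -0.768 -0.638
outer loop
vertex -2.05 -3.494 3.956
vertex -2.305 -2.558 2.809
vertex -1.6 -3.31 3.771
endloop
endfacet
facet normal 0.499 -0.534 0.683
outer loop
vertex -2.05 -3.494 3.956
vertex -1.6 -3.31 3.771
vertex -1.848 -3.056 4.151
endloop
endfacet

endsolid


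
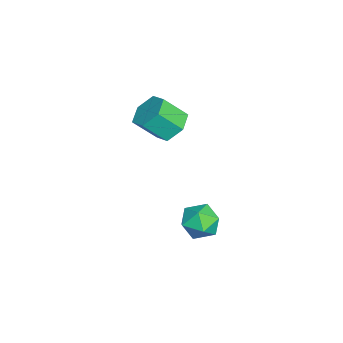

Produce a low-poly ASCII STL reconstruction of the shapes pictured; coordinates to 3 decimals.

solid 
facet normal -0.014 0.992 -0.124
outer loop
vertex -1.688 3.988 -3.979
vertex -2.327 4.009 -3.736
vertex -1.796 4.07 -3.309
endloop
endfacet
facet normal 0.648 0.762 0.011
outer loop
vertex -1.688 3.988 -3.979
vertex -1.796 4.07 -3.309
vertex -1.301 3.652 -3.526
endloop
endfacet
facet normal 0.823 0.285 -0.492
outer loop
vertex -1.688 3.988 -3.979
vertex -1.301 3.652 -3.526
vertex -1.526 3.333 -4.087
endloop
endfacet
facet normal 0.269 0.221 -0.937
outer loop
vertex -1.688 3.988 -3.979
vertex -1.526 3.333 -4.087
vertex -2.159 3.553 -4.217
endloop
endfacet
facet normal -0.249 0.658 -0.711
outer loop
vertex -1.688 3.988 -3.979
vertex -2.159 3.553 -4.217
vertex -2.327 4.009 -3.736
endloop
endfacet
facet normal 0.640 0.426 0.640
outer loop
vertex -1.301 3.652 -3.526
vertex -1.796 4.07 -3.309
vertex -1.701 3.467 -3.003
endloop
endfacet
facet normal -0.430 0.798 0.421
outer loop
vertex -1.796 4.07 -3.309
vertex -2.327 4.009 -3.736
vertex -2.334 3.687 -3.133
endloop
endfacet
facet normal -0.809 0.258 -0.528
outer loop
vertex -2.327 4.009 -3.736
vertex -2.159 3.553 -4.217
vertex -2.559 3.368 -3.694
endloop
endfacet
facet normal 0.027 -0.449 -0.893
outer loop
vertex -2.159 3.553 -4.217
vertex -1.526 3.333 -4.087
vertex -2.064 2.95 -3.911
endloop
endfacet
facet normal 0.922 -0.345 -0.174
outer loop
vertex -1.526 3.333 -4.087
vertex -1.301 3.652 -3.526
vertex -1.533 3.011 -3.484
endloop
endfacet
facet normal -0.269 -0.221 0.937
outer loop
vertex -2.172 3.032 -3.241
vertex -1.701 3.467 -3.003
vertex -2.334 3.687 -3.133
endloop
endfacet
facet normal -0.823 -0.285 0.492
outer loop
vertex -2.172 3.032 -3.241
vertex -2.334 3.687 -3.133
vertex -2.559 3.368 -3.694
endloop
endfacet
facet normal -0.648 -0.762 -0.011
outer loop
vertex -2.172 3.032 -3.241
vertex -2.559 3.368 -3.694
vertex -2.064 2.95 -3.911
endloop
endfacet
facet normal 0.014 -0.992 0.124
outer loop
vertex -2.172 3.032 -3.241
vertex -2.064 2.95 -3.911
vertex -1.533 3.011 -3.484
endloop
endfacet
facet normal 0.249 -0.658 0.711
outer loop
vertex -2.172 3.032 -3.241
vertex -1.533 3.011 -3.484
vertex -1.701 3.467 -3.003
endloop
endfacet
facet normal -0.027 0.449 0.893
outer loop
vertex -2.334 3.687 -3.133
vertex -1.701 3.467 -3.003
vertex -1.796 4.07 -3.309
endloop
endfacet
facet normal -0.922 0.345 0.174
outer loop
vertex -2.559 3.368 -3.694
vertex -2.334 3.687 -3.133
vertex -2.327 4.009 -3.736
endloop
endfacet
facet normal -0.640 -0.426 -0.640
outer loop
vertex -2.064 2.95 -3.911
vertex -2.559 3.368 -3.694
vertex -2.159 3.553 -4.217
endloop
endfacet
facet normal 0.430 -0.798 -0.421
outer loop
vertex -1.533 3.011 -3.484
vertex -2.064 2.95 -3.911
vertex -1.526 3.333 -4.087
endloop
endfacet
facet normal 0.809 -0.258 0.528
outer loop
vertex -1.701 3.467 -3.003
vertex -1.533 3.011 -3.484
vertex -1.301 3.652 -3.526
endloop
endfacet
facet normal -0.131 0.683 -0.718
outer loop
vertex -2.911 2.918 -0.247
vertex -3.398 2.565 -0.494
vertex -3.519 3.017 -0.042
endloop
endfacet
facet normal 0.325 0.714 0.620
outer loop
vertex -2.911 2.918 -0.247
vertex -3.519 3.017 -0.042
vertex -2.775 2.207 0.5
endloop
endfacet
facet normal 0.325 0.714 0.620
outer loop
vertex -2.775 2.207 0.5
vertex -3.519 3.017 -0.042
vertex -3.383 2.306 0.705
endloop
endfacet
facet normal 0.131 -0.683 0.718
outer loop
vertex -2.775 2.207 0.5
vertex -3.383 2.306 0.705
vertex -3.262 1.855 0.254
endloop
endfacet
facet normal -0.132 0.683 -0.718
outer loop
vertex -3.519 3.017 -0.042
vertex -3.398 2.565 -0.494
vertex -4.007 2.664 -0.288
endloop
endfacet
facet normal -0.648 0.489 0.584
outer loop
vertex -3.519 3.017 -0.042
vertex -4.007 2.664 -0.288
vertex -3.383 2.306 0.705
endloop
endfacet
facet normal -0.648 0.490 0.584
outer loop
vertex -3.383 2.306 0.705
vertex -4.007 2.664 -0.288
vertex -3.871 1.954 0.459
endloop
endfacet
facet normal 0.131 -0.683 0.718
outer loop
vertex -3.383 2.306 0.705
vertex -3.871 1.954 0.459
vertex -3.262 1.855 0.254
endloop
endfacet
facet normal -0.132 0.684 -0.718
outer loop
vertex -4.007 2.664 -0.288
vertex -3.398 2.565 -0.494
vertex -3.885 2.213 -0.74
endloop
endfacet
facet normal -0.973 -0.226 -0.037
outer loop
vertex -4.007 2.664 -0.288
vertex -3.885 2.213 -0.74
vertex -3.871 1.954 0.459
endloop
endfacet
facet normal -0.974 -0.225 -0.037
outer loop
vertex -3.871 1.954 0.459
vertex -3.885 2.213 -0.74
vertex -3.749 1.502 0.007
endloop
endfacet
facet normal 0.131 -0.683 0.718
outer loop
vertex -3.871 1.954 0.459
vertex -3.749 1.502 0.007
vertex -3.262 1.855 0.254
endloop
endfacet
facet normal -0.131 0.683 -0.718
outer loop
vertex -3.885 2.213 -0.74
vertex -3.398 2.565 -0.494
vertex -3.277 2.114 -0.945
endloop
endfacet
facet normal -0.325 -0.714 -0.620
outer loop
vertex -3.885 2.213 -0.74
vertex -3.277 2.114 -0.945
vertex -3.749 1.502 0.007
endloop
endfacet
facet normal -0.325 -0.714 -0.620
outer loop
vertex -3.749 1.502 0.007
vertex -3.277 2.114 -0.945
vertex -3.141 1.403 -0.198
endloop
endfacet
facet normal 0.131 -0.683 0.718
outer loop
vertex -3.749 1.502 0.007
vertex -3.141 1.403 -0.198
vertex -3.262 1.855 0.254
endloop
endfacet
facet normal -0.131 0.683 -0.718
outer loop
vertex -3.277 2.114 -0.945
vertex -3.398 2.565 -0.494
vertex -2.789 2.466 -0.699
endloop
endfacet
facet normal 0.648 -0.490 -0.584
outer loop
vertex -3.277 2.114 -0.945
vertex -2.789 2.466 -0.699
vertex -3.141 1.403 -0.198
endloop
endfacet
facet normal 0.648 -0.490 -0.583
outer loop
vertex -3.141 1.403 -0.198
vertex -2.789 2.466 -0.699
vertex -2.653 1.756 0.048
endloop
endfacet
facet normal 0.132 -0.683 0.718
outer loop
vertex -3.141 1.403 -0.198
vertex -2.653 1.756 0.048
vertex -3.262 1.855 0.254
endloop
endfacet
facet normal -0.131 0.683 -0.718
outer loop
vertex -2.789 2.466 -0.699
vertex -3.398 2.565 -0.494
vertex -2.911 2.918 -0.247
endloop
endfacet
facet normal 0.974 0.226 0.037
outer loop
vertex -2.789 2.466 -0.699
vertex -2.911 2.918 -0.247
vertex -2.653 1.756 0.048
endloop
endfacet
facet normal 0.973 0.226 0.038
outer loop
vertex -2.653 1.756 0.048
vertex -2.911 2.918 -0.247
vertex -2.775 2.207 0.5
endloop
endfacet
facet normal 0.132 -0.684 0.718
outer loop
vertex -2.653 1.756 0.048
vertex -2.775 2.207 0.5
vertex -3.262 1.855 0.254
endloop
endfacet

endsolid


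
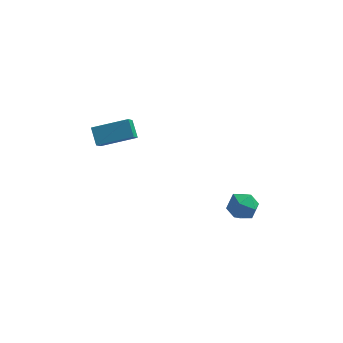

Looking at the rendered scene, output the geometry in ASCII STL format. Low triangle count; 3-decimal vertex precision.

solid 
facet normal -0.949 -0.155 -0.273
outer loop
vertex -3.893 -0.186 3.529
vertex -4.18 0.47 4.154
vertex -3.793 0.626 2.722
endloop
endfacet
facet normal 0.302 -0.690 -0.657
outer loop
vertex -2.18 0.89 3.186
vertex -3.893 -0.186 3.529
vertex -3.793 0.626 2.722
endloop
endfacet
facet normal -0.949 -0.155 -0.273
outer loop
vertex -3.793 0.626 2.722
vertex -4.18 0.47 4.154
vertex -4.08 1.282 3.346
endloop
endfacet
facet normal 0.087 0.706 -0.703
outer loop
vertex -4.08 1.282 3.346
vertex -2.18 0.89 3.186
vertex -3.793 0.626 2.722
endloop
endfacet
facet normal -0.086 -0.707 0.702
outer loop
vertex -3.893 -0.186 3.529
vertex -2.567 0.734 4.618
vertex -4.18 0.47 4.154
endloop
endfacet
facet normal 0.302 -0.691 -0.657
outer loop
vertex -2.28 0.078 3.994
vertex -3.893 -0.186 3.529
vertex -2.18 0.89 3.186
endloop
endfacet
facet normal -0.087 -0.706 0.703
outer loop
vertex -2.28 0.078 3.994
vertex -2.567 0.734 4.618
vertex -3.893 -0.186 3.529
endloop
endfacet
facet normal -0.302 0.691 0.657
outer loop
vertex -4.18 0.47 4.154
vertex -2.567 0.734 4.618
vertex -4.08 1.282 3.346
endloop
endfacet
facet normal 0.087 0.707 -0.702
outer loop
vertex -2.467 1.546 3.811
vertex -2.18 0.89 3.186
vertex -4.08 1.282 3.346
endloop
endfacet
facet normal -0.302 0.690 0.657
outer loop
vertex -4.08 1.282 3.346
vertex -2.567 0.734 4.618
vertex -2.467 1.546 3.811
endloop
endfacet
facet normal 0.949 0.155 0.273
outer loop
vertex -2.467 1.546 3.811
vertex -2.28 0.078 3.994
vertex -2.18 0.89 3.186
endloop
endfacet
facet normal 0.949 0.155 0.274
outer loop
vertex -2.567 0.734 4.618
vertex -2.28 0.078 3.994
vertex -2.467 1.546 3.811
endloop
endfacet
facet normal -0.508 0.824 0.252
outer loop
vertex 1.955 0.822 -1.229
vertex 2.096 0.666 -0.436
vertex 2.625 1.123 -0.864
endloop
endfacet
facet normal -0.196 0.902 -0.384
outer loop
vertex 1.955 0.822 -1.229
vertex 2.625 1.123 -0.864
vertex 2.675 0.812 -1.621
endloop
endfacet
facet normal -0.437 0.385 -0.813
outer loop
vertex 1.955 0.822 -1.229
vertex 2.675 0.812 -1.621
vertex 2.177 0.162 -1.661
endloop
endfacet
facet normal -0.898 -0.013 -0.441
outer loop
vertex 1.955 0.822 -1.229
vertex 2.177 0.162 -1.661
vertex 1.819 0.072 -0.929
endloop
endfacet
facet normal -0.941 0.258 0.218
outer loop
vertex 1.955 0.822 -1.229
vertex 1.819 0.072 -0.929
vertex 2.096 0.666 -0.436
endloop
endfacet
facet normal 0.507 0.809 -0.299
outer loop
vertex 2.675 0.812 -1.621
vertex 2.625 1.123 -0.864
vertex 3.261 0.648 -1.071
endloop
endfacet
facet normal 0.003 0.682 0.732
outer loop
vertex 2.625 1.123 -0.864
vertex 2.096 0.666 -0.436
vertex 2.903 0.558 -0.339
endloop
endfacet
facet normal -0.699 -0.234 0.675
outer loop
vertex 2.096 0.666 -0.436
vertex 1.819 0.072 -0.929
vertex 2.405 -0.092 -0.379
endloop
endfacet
facet normal -0.629 -0.672 -0.390
outer loop
vertex 1.819 0.072 -0.929
vertex 2.177 0.162 -1.661
vertex 2.455 -0.403 -1.136
endloop
endfacet
facet normal 0.116 -0.028 -0.993
outer loop
vertex 2.177 0.162 -1.661
vertex 2.675 0.812 -1.621
vertex 2.984 0.054 -1.564
endloop
endfacet
facet normal 0.898 0.013 0.441
outer loop
vertex 3.125 -0.102 -0.771
vertex 3.261 0.648 -1.071
vertex 2.903 0.558 -0.339
endloop
endfacet
facet normal 0.437 -0.385 0.813
outer loop
vertex 3.125 -0.102 -0.771
vertex 2.903 0.558 -0.339
vertex 2.405 -0.092 -0.379
endloop
endfacet
facet normal 0.196 -0.902 0.384
outer loop
vertex 3.125 -0.102 -0.771
vertex 2.405 -0.092 -0.379
vertex 2.455 -0.403 -1.136
endloop
endfacet
facet normal 0.508 -0.824 -0.252
outer loop
vertex 3.125 -0.102 -0.771
vertex 2.455 -0.403 -1.136
vertex 2.984 0.054 -1.564
endloop
endfacet
facet normal 0.941 -0.258 -0.218
outer loop
vertex 3.125 -0.102 -0.771
vertex 2.984 0.054 -1.564
vertex 3.261 0.648 -1.071
endloop
endfacet
facet normal 0.629 0.672 0.390
outer loop
vertex 2.903 0.558 -0.339
vertex 3.261 0.648 -1.071
vertex 2.625 1.123 -0.864
endloop
endfacet
facet normal -0.116 0.028 0.993
outer loop
vertex 2.405 -0.092 -0.379
vertex 2.903 0.558 -0.339
vertex 2.096 0.666 -0.436
endloop
endfacet
facet normal -0.507 -0.809 0.299
outer loop
vertex 2.455 -0.403 -1.136
vertex 2.405 -0.092 -0.379
vertex 1.819 0.072 -0.929
endloop
endfacet
facet normal -0.003 -0.682 -0.732
outer loop
vertex 2.984 0.054 -1.564
vertex 2.455 -0.403 -1.136
vertex 2.177 0.162 -1.661
endloop
endfacet
facet normal 0.699 0.234 -0.675
outer loop
vertex 3.261 0.648 -1.071
vertex 2.984 0.054 -1.564
vertex 2.675 0.812 -1.621
endloop
endfacet

endsolid


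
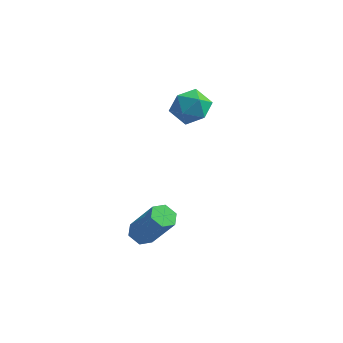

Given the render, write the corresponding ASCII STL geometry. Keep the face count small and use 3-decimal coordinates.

solid 
facet normal -0.555 0.103 -0.826
outer loop
vertex 1.71 -2.703 -4.654
vertex 1.166 -2.66 -4.283
vertex 1.502 -2.114 -4.441
endloop
endfacet
facet normal 0.770 0.439 -0.463
outer loop
vertex 1.71 -2.703 -4.654
vertex 1.502 -2.114 -4.441
vertex 2.898 -2.922 -2.888
endloop
endfacet
facet normal 0.769 0.442 -0.462
outer loop
vertex 2.898 -2.922 -2.888
vertex 1.502 -2.114 -4.441
vertex 2.689 -2.334 -2.674
endloop
endfacet
facet normal 0.555 -0.103 0.825
outer loop
vertex 2.898 -2.922 -2.888
vertex 2.689 -2.334 -2.674
vertex 2.354 -2.88 -2.517
endloop
endfacet
facet normal -0.555 0.103 -0.825
outer loop
vertex 1.502 -2.114 -4.441
vertex 1.166 -2.66 -4.283
vertex 0.958 -2.072 -4.07
endloop
endfacet
facet normal 0.110 0.993 0.049
outer loop
vertex 1.502 -2.114 -4.441
vertex 0.958 -2.072 -4.07
vertex 2.689 -2.334 -2.674
endloop
endfacet
facet normal 0.111 0.993 0.048
outer loop
vertex 2.689 -2.334 -2.674
vertex 0.958 -2.072 -4.07
vertex 2.145 -2.291 -2.303
endloop
endfacet
facet normal 0.555 -0.103 0.826
outer loop
vertex 2.689 -2.334 -2.674
vertex 2.145 -2.291 -2.303
vertex 2.354 -2.88 -2.517
endloop
endfacet
facet normal -0.555 0.103 -0.825
outer loop
vertex 0.958 -2.072 -4.07
vertex 1.166 -2.66 -4.283
vertex 0.622 -2.618 -3.912
endloop
endfacet
facet normal -0.658 0.553 0.511
outer loop
vertex 0.958 -2.072 -4.07
vertex 0.622 -2.618 -3.912
vertex 2.145 -2.291 -2.303
endloop
endfacet
facet normal -0.659 0.551 0.512
outer loop
vertex 2.145 -2.291 -2.303
vertex 0.622 -2.618 -3.912
vertex 1.81 -2.837 -2.146
endloop
endfacet
facet normal 0.555 -0.103 0.826
outer loop
vertex 2.145 -2.291 -2.303
vertex 1.81 -2.837 -2.146
vertex 2.354 -2.88 -2.517
endloop
endfacet
facet normal -0.555 0.103 -0.825
outer loop
vertex 0.622 -2.618 -3.912
vertex 1.166 -2.66 -4.283
vertex 0.831 -3.206 -4.126
endloop
endfacet
facet normal -0.769 -0.442 0.462
outer loop
vertex 0.622 -2.618 -3.912
vertex 0.831 -3.206 -4.126
vertex 1.81 -2.837 -2.146
endloop
endfacet
facet normal -0.770 -0.439 0.463
outer loop
vertex 1.81 -2.837 -2.146
vertex 0.831 -3.206 -4.126
vertex 2.018 -3.426 -2.359
endloop
endfacet
facet normal 0.555 -0.103 0.826
outer loop
vertex 1.81 -2.837 -2.146
vertex 2.018 -3.426 -2.359
vertex 2.354 -2.88 -2.517
endloop
endfacet
facet normal -0.555 0.103 -0.826
outer loop
vertex 0.831 -3.206 -4.126
vertex 1.166 -2.66 -4.283
vertex 1.375 -3.249 -4.497
endloop
endfacet
facet normal -0.112 -0.993 -0.049
outer loop
vertex 0.831 -3.206 -4.126
vertex 1.375 -3.249 -4.497
vertex 2.018 -3.426 -2.359
endloop
endfacet
facet normal -0.110 -0.993 -0.049
outer loop
vertex 2.018 -3.426 -2.359
vertex 1.375 -3.249 -4.497
vertex 2.562 -3.468 -2.73
endloop
endfacet
facet normal 0.555 -0.103 0.825
outer loop
vertex 2.018 -3.426 -2.359
vertex 2.562 -3.468 -2.73
vertex 2.354 -2.88 -2.517
endloop
endfacet
facet normal -0.555 0.103 -0.826
outer loop
vertex 1.375 -3.249 -4.497
vertex 1.166 -2.66 -4.283
vertex 1.71 -2.703 -4.654
endloop
endfacet
facet normal 0.659 -0.551 -0.511
outer loop
vertex 1.375 -3.249 -4.497
vertex 1.71 -2.703 -4.654
vertex 2.562 -3.468 -2.73
endloop
endfacet
facet normal 0.658 -0.553 -0.511
outer loop
vertex 2.562 -3.468 -2.73
vertex 1.71 -2.703 -4.654
vertex 2.898 -2.922 -2.888
endloop
endfacet
facet normal 0.555 -0.103 0.825
outer loop
vertex 2.562 -3.468 -2.73
vertex 2.898 -2.922 -2.888
vertex 2.354 -2.88 -2.517
endloop
endfacet
facet normal -0.003 0.017 1.000
outer loop
vertex 0.926 3.49 1.094
vertex 0.448 2.553 1.109
vertex 1.498 2.608 1.111
endloop
endfacet
facet normal 0.557 0.376 0.741
outer loop
vertex 0.926 3.49 1.094
vertex 1.498 2.608 1.111
vertex 1.783 3.408 0.491
endloop
endfacet
facet normal 0.310 0.895 0.319
outer loop
vertex 0.926 3.49 1.094
vertex 1.783 3.408 0.491
vertex 0.909 3.848 0.106
endloop
endfacet
facet normal -0.403 0.858 0.318
outer loop
vertex 0.926 3.49 1.094
vertex 0.909 3.848 0.106
vertex 0.084 3.319 0.487
endloop
endfacet
facet normal -0.596 0.316 0.738
outer loop
vertex 0.926 3.49 1.094
vertex 0.084 3.319 0.487
vertex 0.448 2.553 1.109
endloop
endfacet
facet normal 0.938 -0.072 0.338
outer loop
vertex 1.783 3.408 0.491
vertex 1.498 2.608 1.111
vertex 1.836 2.421 0.133
endloop
endfacet
facet normal 0.033 -0.653 0.757
outer loop
vertex 1.498 2.608 1.111
vertex 0.448 2.553 1.109
vertex 1.011 1.892 0.514
endloop
endfacet
facet normal -0.927 -0.171 0.333
outer loop
vertex 0.448 2.553 1.109
vertex 0.084 3.319 0.487
vertex 0.137 2.332 0.129
endloop
endfacet
facet normal -0.615 0.708 -0.348
outer loop
vertex 0.084 3.319 0.487
vertex 0.909 3.848 0.106
vertex 0.422 3.132 -0.491
endloop
endfacet
facet normal 0.539 0.769 -0.344
outer loop
vertex 0.909 3.848 0.106
vertex 1.783 3.408 0.491
vertex 1.472 3.187 -0.489
endloop
endfacet
facet normal 0.403 -0.858 -0.318
outer loop
vertex 0.994 2.25 -0.474
vertex 1.836 2.421 0.133
vertex 1.011 1.892 0.514
endloop
endfacet
facet normal -0.310 -0.895 -0.319
outer loop
vertex 0.994 2.25 -0.474
vertex 1.011 1.892 0.514
vertex 0.137 2.332 0.129
endloop
endfacet
facet normal -0.557 -0.376 -0.741
outer loop
vertex 0.994 2.25 -0.474
vertex 0.137 2.332 0.129
vertex 0.422 3.132 -0.491
endloop
endfacet
facet normal 0.003 -0.017 -1.000
outer loop
vertex 0.994 2.25 -0.474
vertex 0.422 3.132 -0.491
vertex 1.472 3.187 -0.489
endloop
endfacet
facet normal 0.596 -0.316 -0.738
outer loop
vertex 0.994 2.25 -0.474
vertex 1.472 3.187 -0.489
vertex 1.836 2.421 0.133
endloop
endfacet
facet normal 0.615 -0.708 0.348
outer loop
vertex 1.011 1.892 0.514
vertex 1.836 2.421 0.133
vertex 1.498 2.608 1.111
endloop
endfacet
facet normal -0.539 -0.769 0.344
outer loop
vertex 0.137 2.332 0.129
vertex 1.011 1.892 0.514
vertex 0.448 2.553 1.109
endloop
endfacet
facet normal -0.938 0.072 -0.338
outer loop
vertex 0.422 3.132 -0.491
vertex 0.137 2.332 0.129
vertex 0.084 3.319 0.487
endloop
endfacet
facet normal -0.033 0.653 -0.757
outer loop
vertex 1.472 3.187 -0.489
vertex 0.422 3.132 -0.491
vertex 0.909 3.848 0.106
endloop
endfacet
facet normal 0.927 0.171 -0.333
outer loop
vertex 1.836 2.421 0.133
vertex 1.472 3.187 -0.489
vertex 1.783 3.408 0.491
endloop
endfacet

endsolid


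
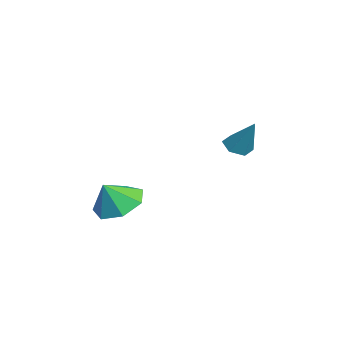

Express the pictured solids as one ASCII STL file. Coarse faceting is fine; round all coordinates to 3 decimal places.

solid 
facet normal -0.435 -0.347 -0.831
outer loop
vertex -0.924 0.439 -1.607
vertex -1.403 0.783 -1.5
vertex -0.948 0.996 -1.827
endloop
endfacet
facet normal 0.992 -0.008 -0.129
outer loop
vertex -0.924 0.439 -1.607
vertex -0.948 0.996 -1.827
vertex -0.737 1.317 -0.22
endloop
endfacet
facet normal -0.434 -0.349 -0.831
outer loop
vertex -0.948 0.996 -1.827
vertex -1.403 0.783 -1.5
vertex -1.428 1.34 -1.721
endloop
endfacet
facet normal 0.532 0.814 -0.232
outer loop
vertex -0.948 0.996 -1.827
vertex -1.428 1.34 -1.721
vertex -0.737 1.317 -0.22
endloop
endfacet
facet normal -0.434 -0.349 -0.831
outer loop
vertex -1.428 1.34 -1.721
vertex -1.403 0.783 -1.5
vertex -1.883 1.127 -1.394
endloop
endfacet
facet normal -0.321 0.933 0.162
outer loop
vertex -1.428 1.34 -1.721
vertex -1.883 1.127 -1.394
vertex -0.737 1.317 -0.22
endloop
endfacet
facet normal -0.432 -0.347 -0.832
outer loop
vertex -1.883 1.127 -1.394
vertex -1.403 0.783 -1.5
vertex -1.859 0.569 -1.174
endloop
endfacet
facet normal -0.715 0.230 0.661
outer loop
vertex -1.883 1.127 -1.394
vertex -1.859 0.569 -1.174
vertex -0.737 1.317 -0.22
endloop
endfacet
facet normal -0.432 -0.347 -0.832
outer loop
vertex -1.859 0.569 -1.174
vertex -1.403 0.783 -1.5
vertex -1.379 0.225 -1.28
endloop
endfacet
facet normal -0.255 -0.592 0.764
outer loop
vertex -1.859 0.569 -1.174
vertex -1.379 0.225 -1.28
vertex -0.737 1.317 -0.22
endloop
endfacet
facet normal -0.435 -0.346 -0.831
outer loop
vertex -1.379 0.225 -1.28
vertex -1.403 0.783 -1.5
vertex -0.924 0.439 -1.607
endloop
endfacet
facet normal 0.599 -0.710 0.369
outer loop
vertex -1.379 0.225 -1.28
vertex -0.924 0.439 -1.607
vertex -0.737 1.317 -0.22
endloop
endfacet
facet normal -0.273 0.460 -0.845
outer loop
vertex 3.53 -3.376 -2.801
vertex 2.597 -3.492 -2.563
vertex 3.188 -2.753 -2.351
endloop
endfacet
facet normal 0.855 0.103 0.508
outer loop
vertex 3.53 -3.376 -2.801
vertex 3.188 -2.753 -2.351
vertex 2.903 -4.008 -1.617
endloop
endfacet
facet normal -0.273 0.461 -0.845
outer loop
vertex 3.188 -2.753 -2.351
vertex 2.597 -3.492 -2.563
vertex 2.401 -2.686 -2.06
endloop
endfacet
facet normal 0.347 0.414 0.842
outer loop
vertex 3.188 -2.753 -2.351
vertex 2.401 -2.686 -2.06
vertex 2.903 -4.008 -1.617
endloop
endfacet
facet normal -0.273 0.461 -0.845
outer loop
vertex 2.401 -2.686 -2.06
vertex 2.597 -3.492 -2.563
vertex 1.761 -3.227 -2.148
endloop
endfacet
facet normal -0.297 0.200 0.934
outer loop
vertex 2.401 -2.686 -2.06
vertex 1.761 -3.227 -2.148
vertex 2.903 -4.008 -1.617
endloop
endfacet
facet normal -0.273 0.461 -0.844
outer loop
vertex 1.761 -3.227 -2.148
vertex 2.597 -3.492 -2.563
vertex 1.752 -3.967 -2.549
endloop
endfacet
facet normal -0.590 -0.379 0.713
outer loop
vertex 1.761 -3.227 -2.148
vertex 1.752 -3.967 -2.549
vertex 2.903 -4.008 -1.617
endloop
endfacet
facet normal -0.273 0.460 -0.845
outer loop
vertex 1.752 -3.967 -2.549
vertex 2.597 -3.492 -2.563
vertex 2.378 -4.35 -2.96
endloop
endfacet
facet normal -0.313 -0.884 0.347
outer loop
vertex 1.752 -3.967 -2.549
vertex 2.378 -4.35 -2.96
vertex 2.903 -4.008 -1.617
endloop
endfacet
facet normal -0.272 0.460 -0.845
outer loop
vertex 2.378 -4.35 -2.96
vertex 2.597 -3.492 -2.563
vertex 3.17 -4.087 -3.072
endloop
endfacet
facet normal 0.327 -0.938 0.111
outer loop
vertex 2.378 -4.35 -2.96
vertex 3.17 -4.087 -3.072
vertex 2.903 -4.008 -1.617
endloop
endfacet
facet normal -0.273 0.460 -0.845
outer loop
vertex 3.17 -4.087 -3.072
vertex 2.597 -3.492 -2.563
vertex 3.53 -3.376 -2.801
endloop
endfacet
facet normal 0.847 -0.499 0.183
outer loop
vertex 3.17 -4.087 -3.072
vertex 3.53 -3.376 -2.801
vertex 2.903 -4.008 -1.617
endloop
endfacet

endsolid


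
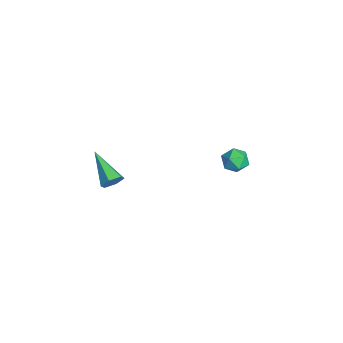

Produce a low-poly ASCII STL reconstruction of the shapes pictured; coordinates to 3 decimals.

solid 
facet normal -0.793 0.312 0.524
outer loop
vertex -0.7 4.66 -0.764
vertex -1.119 3.964 -0.984
vertex -0.653 3.972 -0.283
endloop
endfacet
facet normal -0.186 0.554 0.811
outer loop
vertex -0.7 4.66 -0.764
vertex -0.653 3.972 -0.283
vertex 0.038 4.426 -0.435
endloop
endfacet
facet normal 0.156 0.936 0.315
outer loop
vertex -0.7 4.66 -0.764
vertex 0.038 4.426 -0.435
vertex -0.0 4.7 -1.23
endloop
endfacet
facet normal -0.239 0.930 -0.280
outer loop
vertex -0.7 4.66 -0.764
vertex -0.0 4.7 -1.23
vertex -0.715 4.414 -1.569
endloop
endfacet
facet normal -0.825 0.544 -0.151
outer loop
vertex -0.7 4.66 -0.764
vertex -0.715 4.414 -1.569
vertex -1.119 3.964 -0.984
endloop
endfacet
facet normal 0.220 -0.009 0.975
outer loop
vertex 0.038 4.426 -0.435
vertex -0.653 3.972 -0.283
vertex 0.075 3.586 -0.451
endloop
endfacet
facet normal -0.761 -0.400 0.511
outer loop
vertex -0.653 3.972 -0.283
vertex -1.119 3.964 -0.984
vertex -0.64 3.3 -0.79
endloop
endfacet
facet normal -0.814 -0.025 -0.581
outer loop
vertex -1.119 3.964 -0.984
vertex -0.715 4.414 -1.569
vertex -0.678 3.574 -1.585
endloop
endfacet
facet normal 0.135 0.598 -0.790
outer loop
vertex -0.715 4.414 -1.569
vertex -0.0 4.7 -1.23
vertex 0.013 4.028 -1.737
endloop
endfacet
facet normal 0.774 0.609 0.173
outer loop
vertex -0.0 4.7 -1.23
vertex 0.038 4.426 -0.435
vertex 0.479 4.036 -1.036
endloop
endfacet
facet normal 0.239 -0.930 0.280
outer loop
vertex 0.06 3.34 -1.256
vertex 0.075 3.586 -0.451
vertex -0.64 3.3 -0.79
endloop
endfacet
facet normal -0.156 -0.936 -0.315
outer loop
vertex 0.06 3.34 -1.256
vertex -0.64 3.3 -0.79
vertex -0.678 3.574 -1.585
endloop
endfacet
facet normal 0.186 -0.554 -0.811
outer loop
vertex 0.06 3.34 -1.256
vertex -0.678 3.574 -1.585
vertex 0.013 4.028 -1.737
endloop
endfacet
facet normal 0.793 -0.312 -0.524
outer loop
vertex 0.06 3.34 -1.256
vertex 0.013 4.028 -1.737
vertex 0.479 4.036 -1.036
endloop
endfacet
facet normal 0.825 -0.544 0.151
outer loop
vertex 0.06 3.34 -1.256
vertex 0.479 4.036 -1.036
vertex 0.075 3.586 -0.451
endloop
endfacet
facet normal -0.135 -0.598 0.790
outer loop
vertex -0.64 3.3 -0.79
vertex 0.075 3.586 -0.451
vertex -0.653 3.972 -0.283
endloop
endfacet
facet normal -0.774 -0.609 -0.173
outer loop
vertex -0.678 3.574 -1.585
vertex -0.64 3.3 -0.79
vertex -1.119 3.964 -0.984
endloop
endfacet
facet normal -0.220 0.009 -0.975
outer loop
vertex 0.013 4.028 -1.737
vertex -0.678 3.574 -1.585
vertex -0.715 4.414 -1.569
endloop
endfacet
facet normal 0.761 0.400 -0.511
outer loop
vertex 0.479 4.036 -1.036
vertex 0.013 4.028 -1.737
vertex -0.0 4.7 -1.23
endloop
endfacet
facet normal 0.814 0.025 0.581
outer loop
vertex 0.075 3.586 -0.451
vertex 0.479 4.036 -1.036
vertex 0.038 4.426 -0.435
endloop
endfacet
facet normal 0.843 0.292 -0.453
outer loop
vertex 4.678 -3.538 3.421
vertex 4.325 -3.305 2.914
vertex 4.465 -2.913 3.427
endloop
endfacet
facet normal 0.195 0.057 0.979
outer loop
vertex 4.678 -3.538 3.421
vertex 4.465 -2.913 3.427
vertex 2.555 -3.915 3.866
endloop
endfacet
facet normal 0.843 0.291 -0.452
outer loop
vertex 4.465 -2.913 3.427
vertex 4.325 -3.305 2.914
vertex 4.113 -2.681 2.92
endloop
endfacet
facet normal -0.283 0.783 0.555
outer loop
vertex 4.465 -2.913 3.427
vertex 4.113 -2.681 2.92
vertex 2.555 -3.915 3.866
endloop
endfacet
facet normal 0.843 0.291 -0.452
outer loop
vertex 4.113 -2.681 2.92
vertex 4.325 -3.305 2.914
vertex 3.973 -3.072 2.407
endloop
endfacet
facet normal -0.698 0.648 -0.304
outer loop
vertex 4.113 -2.681 2.92
vertex 3.973 -3.072 2.407
vertex 2.555 -3.915 3.866
endloop
endfacet
facet normal 0.843 0.290 -0.452
outer loop
vertex 3.973 -3.072 2.407
vertex 4.325 -3.305 2.914
vertex 4.185 -3.697 2.402
endloop
endfacet
facet normal -0.638 -0.210 -0.741
outer loop
vertex 3.973 -3.072 2.407
vertex 4.185 -3.697 2.402
vertex 2.555 -3.915 3.866
endloop
endfacet
facet normal 0.843 0.290 -0.452
outer loop
vertex 4.185 -3.697 2.402
vertex 4.325 -3.305 2.914
vertex 4.537 -3.93 2.909
endloop
endfacet
facet normal -0.161 -0.934 -0.318
outer loop
vertex 4.185 -3.697 2.402
vertex 4.537 -3.93 2.909
vertex 2.555 -3.915 3.866
endloop
endfacet
facet normal 0.843 0.290 -0.454
outer loop
vertex 4.537 -3.93 2.909
vertex 4.325 -3.305 2.914
vertex 4.678 -3.538 3.421
endloop
endfacet
facet normal 0.256 -0.800 0.542
outer loop
vertex 4.537 -3.93 2.909
vertex 4.678 -3.538 3.421
vertex 2.555 -3.915 3.866
endloop
endfacet

endsolid


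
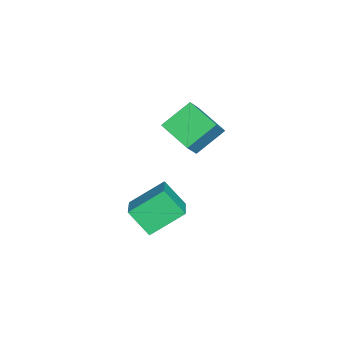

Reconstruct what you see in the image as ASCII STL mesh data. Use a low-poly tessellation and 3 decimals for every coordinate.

solid 
facet normal -0.570 -0.751 0.334
outer loop
vertex -4.071 -1.544 4.962
vertex -4.868 -1.34 4.061
vertex -3.343 -2.476 4.107
endloop
endfacet
facet normal 0.654 -0.167 0.738
outer loop
vertex -2.512 -1.38 3.619
vertex -4.071 -1.544 4.962
vertex -3.343 -2.476 4.107
endloop
endfacet
facet normal -0.569 -0.751 0.335
outer loop
vertex -3.343 -2.476 4.107
vertex -4.868 -1.34 4.061
vertex -4.14 -2.273 3.206
endloop
endfacet
facet normal 0.499 -0.639 -0.585
outer loop
vertex -4.14 -2.273 3.206
vertex -2.512 -1.38 3.619
vertex -3.343 -2.476 4.107
endloop
endfacet
facet normal -0.499 0.639 0.586
outer loop
vertex -4.071 -1.544 4.962
vertex -4.037 -0.244 3.573
vertex -4.868 -1.34 4.061
endloop
endfacet
facet normal 0.654 -0.167 0.738
outer loop
vertex -3.24 -0.447 4.474
vertex -4.071 -1.544 4.962
vertex -2.512 -1.38 3.619
endloop
endfacet
facet normal -0.499 0.639 0.586
outer loop
vertex -3.24 -0.447 4.474
vertex -4.037 -0.244 3.573
vertex -4.071 -1.544 4.962
endloop
endfacet
facet normal -0.653 0.167 -0.738
outer loop
vertex -4.868 -1.34 4.061
vertex -4.037 -0.244 3.573
vertex -4.14 -2.273 3.206
endloop
endfacet
facet normal 0.499 -0.639 -0.586
outer loop
vertex -3.309 -1.176 2.718
vertex -2.512 -1.38 3.619
vertex -4.14 -2.273 3.206
endloop
endfacet
facet normal -0.654 0.167 -0.738
outer loop
vertex -4.14 -2.273 3.206
vertex -4.037 -0.244 3.573
vertex -3.309 -1.176 2.718
endloop
endfacet
facet normal 0.570 0.751 -0.334
outer loop
vertex -3.309 -1.176 2.718
vertex -3.24 -0.447 4.474
vertex -2.512 -1.38 3.619
endloop
endfacet
facet normal 0.569 0.751 -0.334
outer loop
vertex -4.037 -0.244 3.573
vertex -3.24 -0.447 4.474
vertex -3.309 -1.176 2.718
endloop
endfacet
facet normal -0.904 -0.156 -0.398
outer loop
vertex -0.463 -3.105 1.999
vertex -1.042 -1.939 2.858
vertex -0.201 -2.305 1.089
endloop
endfacet
facet normal 0.371 -0.748 -0.551
outer loop
vertex 1.102 -2.081 1.662
vertex -0.463 -3.105 1.999
vertex -0.201 -2.305 1.089
endloop
endfacet
facet normal -0.904 -0.155 -0.398
outer loop
vertex -0.201 -2.305 1.089
vertex -1.042 -1.939 2.858
vertex -0.779 -1.138 1.948
endloop
endfacet
facet normal 0.212 0.645 -0.734
outer loop
vertex -0.779 -1.138 1.948
vertex 1.102 -2.081 1.662
vertex -0.201 -2.305 1.089
endloop
endfacet
facet normal -0.212 -0.646 0.734
outer loop
vertex -0.463 -3.105 1.999
vertex 0.261 -1.715 3.431
vertex -1.042 -1.939 2.858
endloop
endfacet
facet normal 0.371 -0.748 -0.551
outer loop
vertex 0.839 -2.882 2.572
vertex -0.463 -3.105 1.999
vertex 1.102 -2.081 1.662
endloop
endfacet
facet normal -0.212 -0.645 0.734
outer loop
vertex 0.839 -2.882 2.572
vertex 0.261 -1.715 3.431
vertex -0.463 -3.105 1.999
endloop
endfacet
facet normal -0.371 0.748 0.551
outer loop
vertex -1.042 -1.939 2.858
vertex 0.261 -1.715 3.431
vertex -0.779 -1.138 1.948
endloop
endfacet
facet normal 0.212 0.646 -0.733
outer loop
vertex 0.523 -0.915 2.521
vertex 1.102 -2.081 1.662
vertex -0.779 -1.138 1.948
endloop
endfacet
facet normal -0.371 0.748 0.551
outer loop
vertex -0.779 -1.138 1.948
vertex 0.261 -1.715 3.431
vertex 0.523 -0.915 2.521
endloop
endfacet
facet normal 0.904 0.156 0.398
outer loop
vertex 0.523 -0.915 2.521
vertex 0.839 -2.882 2.572
vertex 1.102 -2.081 1.662
endloop
endfacet
facet normal 0.904 0.156 0.397
outer loop
vertex 0.261 -1.715 3.431
vertex 0.839 -2.882 2.572
vertex 0.523 -0.915 2.521
endloop
endfacet

endsolid


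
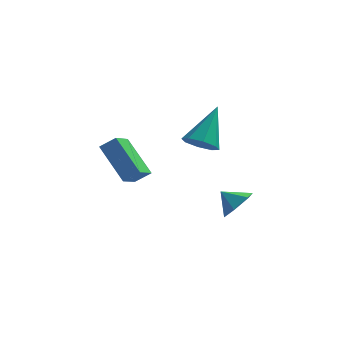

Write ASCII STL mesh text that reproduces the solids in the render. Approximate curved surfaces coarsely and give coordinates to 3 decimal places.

solid 
facet normal 0.761 -0.205 -0.615
outer loop
vertex 2.874 3.402 -2.003
vertex 2.397 3.75 -2.709
vertex 2.946 4.295 -2.212
endloop
endfacet
facet normal 0.062 0.223 0.973
outer loop
vertex 2.874 3.402 -2.003
vertex 2.946 4.295 -2.212
vertex 1.583 3.97 -2.051
endloop
endfacet
facet normal 0.761 -0.206 -0.615
outer loop
vertex 2.946 4.295 -2.212
vertex 2.397 3.75 -2.709
vertex 2.47 4.643 -2.918
endloop
endfacet
facet normal -0.141 0.847 0.513
outer loop
vertex 2.946 4.295 -2.212
vertex 2.47 4.643 -2.918
vertex 1.583 3.97 -2.051
endloop
endfacet
facet normal 0.761 -0.206 -0.615
outer loop
vertex 2.47 4.643 -2.918
vertex 2.397 3.75 -2.709
vertex 1.921 4.097 -3.415
endloop
endfacet
facet normal -0.658 0.747 -0.094
outer loop
vertex 2.47 4.643 -2.918
vertex 1.921 4.097 -3.415
vertex 1.583 3.97 -2.051
endloop
endfacet
facet normal 0.761 -0.206 -0.615
outer loop
vertex 1.921 4.097 -3.415
vertex 2.397 3.75 -2.709
vertex 1.848 3.204 -3.206
endloop
endfacet
facet normal -0.971 0.024 -0.238
outer loop
vertex 1.921 4.097 -3.415
vertex 1.848 3.204 -3.206
vertex 1.583 3.97 -2.051
endloop
endfacet
facet normal 0.761 -0.205 -0.615
outer loop
vertex 1.848 3.204 -3.206
vertex 2.397 3.75 -2.709
vertex 2.325 2.857 -2.5
endloop
endfacet
facet normal -0.767 -0.601 0.223
outer loop
vertex 1.848 3.204 -3.206
vertex 2.325 2.857 -2.5
vertex 1.583 3.97 -2.051
endloop
endfacet
facet normal 0.761 -0.205 -0.615
outer loop
vertex 2.325 2.857 -2.5
vertex 2.397 3.75 -2.709
vertex 2.874 3.402 -2.003
endloop
endfacet
facet normal -0.251 -0.502 0.828
outer loop
vertex 2.325 2.857 -2.5
vertex 2.874 3.402 -2.003
vertex 1.583 3.97 -2.051
endloop
endfacet
facet normal -0.565 0.512 0.647
outer loop
vertex -3.221 1.378 1.678
vertex -2.526 1.473 2.209
vertex -2.922 2.443 1.096
endloop
endfacet
facet normal -0.790 -0.108 -0.604
outer loop
vertex -1.714 1.347 -0.289
vertex -3.221 1.378 1.678
vertex -2.922 2.443 1.096
endloop
endfacet
facet normal -0.565 0.512 0.647
outer loop
vertex -2.922 2.443 1.096
vertex -2.526 1.473 2.209
vertex -2.227 2.538 1.627
endloop
endfacet
facet normal 0.239 0.852 -0.466
outer loop
vertex -2.227 2.538 1.627
vertex -1.714 1.347 -0.289
vertex -2.922 2.443 1.096
endloop
endfacet
facet normal -0.239 -0.852 0.466
outer loop
vertex -3.221 1.378 1.678
vertex -1.318 0.377 0.824
vertex -2.526 1.473 2.209
endloop
endfacet
facet normal -0.790 -0.108 -0.604
outer loop
vertex -2.013 0.282 0.293
vertex -3.221 1.378 1.678
vertex -1.714 1.347 -0.289
endloop
endfacet
facet normal -0.239 -0.852 0.466
outer loop
vertex -2.013 0.282 0.293
vertex -1.318 0.377 0.824
vertex -3.221 1.378 1.678
endloop
endfacet
facet normal 0.790 0.108 0.604
outer loop
vertex -2.526 1.473 2.209
vertex -1.318 0.377 0.824
vertex -2.227 2.538 1.627
endloop
endfacet
facet normal 0.239 0.852 -0.466
outer loop
vertex -1.019 1.442 0.242
vertex -1.714 1.347 -0.289
vertex -2.227 2.538 1.627
endloop
endfacet
facet normal 0.790 0.108 0.604
outer loop
vertex -2.227 2.538 1.627
vertex -1.318 0.377 0.824
vertex -1.019 1.442 0.242
endloop
endfacet
facet normal 0.565 -0.512 -0.647
outer loop
vertex -1.019 1.442 0.242
vertex -2.013 0.282 0.293
vertex -1.714 1.347 -0.289
endloop
endfacet
facet normal 0.565 -0.512 -0.647
outer loop
vertex -1.318 0.377 0.824
vertex -2.013 0.282 0.293
vertex -1.019 1.442 0.242
endloop
endfacet
facet normal -0.238 -0.642 -0.728
outer loop
vertex 1.829 1.51 1.831
vertex 1.039 1.48 2.116
vertex 1.452 1.956 1.561
endloop
endfacet
facet normal 0.810 0.523 -0.267
outer loop
vertex 1.829 1.51 1.831
vertex 1.452 1.956 1.561
vertex 1.561 2.88 3.704
endloop
endfacet
facet normal -0.238 -0.642 -0.728
outer loop
vertex 1.452 1.956 1.561
vertex 1.039 1.48 2.116
vertex 0.834 2.123 1.616
endloop
endfacet
facet normal 0.206 0.895 -0.396
outer loop
vertex 1.452 1.956 1.561
vertex 0.834 2.123 1.616
vertex 1.561 2.88 3.704
endloop
endfacet
facet normal -0.240 -0.642 -0.728
outer loop
vertex 0.834 2.123 1.616
vertex 1.039 1.48 2.116
vertex 0.336 1.914 1.965
endloop
endfacet
facet normal -0.471 0.869 -0.151
outer loop
vertex 0.834 2.123 1.616
vertex 0.336 1.914 1.965
vertex 1.561 2.88 3.704
endloop
endfacet
facet normal -0.240 -0.642 -0.729
outer loop
vertex 0.336 1.914 1.965
vertex 1.039 1.48 2.116
vertex 0.25 1.45 2.402
endloop
endfacet
facet normal -0.826 0.460 0.326
outer loop
vertex 0.336 1.914 1.965
vertex 0.25 1.45 2.402
vertex 1.561 2.88 3.704
endloop
endfacet
facet normal -0.239 -0.643 -0.728
outer loop
vertex 0.25 1.45 2.402
vertex 1.039 1.48 2.116
vertex 0.626 1.004 2.672
endloop
endfacet
facet normal -0.650 -0.091 0.755
outer loop
vertex 0.25 1.45 2.402
vertex 0.626 1.004 2.672
vertex 1.561 2.88 3.704
endloop
endfacet
facet normal -0.239 -0.643 -0.728
outer loop
vertex 0.626 1.004 2.672
vertex 1.039 1.48 2.116
vertex 1.245 0.837 2.616
endloop
endfacet
facet normal -0.045 -0.464 0.885
outer loop
vertex 0.626 1.004 2.672
vertex 1.245 0.837 2.616
vertex 1.561 2.88 3.704
endloop
endfacet
facet normal -0.239 -0.643 -0.728
outer loop
vertex 1.245 0.837 2.616
vertex 1.039 1.48 2.116
vertex 1.743 1.046 2.268
endloop
endfacet
facet normal 0.631 -0.438 0.640
outer loop
vertex 1.245 0.837 2.616
vertex 1.743 1.046 2.268
vertex 1.561 2.88 3.704
endloop
endfacet
facet normal -0.238 -0.642 -0.729
outer loop
vertex 1.743 1.046 2.268
vertex 1.039 1.48 2.116
vertex 1.829 1.51 1.831
endloop
endfacet
facet normal 0.986 -0.030 0.163
outer loop
vertex 1.743 1.046 2.268
vertex 1.829 1.51 1.831
vertex 1.561 2.88 3.704
endloop
endfacet

endsolid
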